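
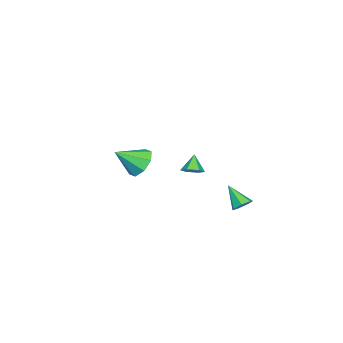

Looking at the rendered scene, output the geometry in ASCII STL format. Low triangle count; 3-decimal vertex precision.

solid 
facet normal 0.334 0.650 -0.682
outer loop
vertex -0.114 3.94 -2.14
vertex -0.608 3.82 -2.496
vertex -0.544 4.251 -2.054
endloop
endfacet
facet normal 0.352 0.237 0.905
outer loop
vertex -0.114 3.94 -2.14
vertex -0.544 4.251 -2.054
vertex -1.112 2.84 -1.464
endloop
endfacet
facet normal 0.335 0.650 -0.682
outer loop
vertex -0.544 4.251 -2.054
vertex -0.608 3.82 -2.496
vertex -1.022 4.238 -2.301
endloop
endfacet
facet normal -0.411 0.488 0.770
outer loop
vertex -0.544 4.251 -2.054
vertex -1.022 4.238 -2.301
vertex -1.112 2.84 -1.464
endloop
endfacet
facet normal 0.335 0.650 -0.682
outer loop
vertex -1.022 4.238 -2.301
vertex -0.608 3.82 -2.496
vertex -1.188 3.911 -2.694
endloop
endfacet
facet normal -0.951 0.201 0.234
outer loop
vertex -1.022 4.238 -2.301
vertex -1.188 3.911 -2.694
vertex -1.112 2.84 -1.464
endloop
endfacet
facet normal 0.335 0.650 -0.682
outer loop
vertex -1.188 3.911 -2.694
vertex -0.608 3.82 -2.496
vertex -0.917 3.515 -2.938
endloop
endfacet
facet normal -0.863 -0.406 -0.300
outer loop
vertex -1.188 3.911 -2.694
vertex -0.917 3.515 -2.938
vertex -1.112 2.84 -1.464
endloop
endfacet
facet normal 0.335 0.650 -0.682
outer loop
vertex -0.917 3.515 -2.938
vertex -0.608 3.82 -2.496
vertex -0.413 3.349 -2.849
endloop
endfacet
facet normal -0.213 -0.877 -0.430
outer loop
vertex -0.917 3.515 -2.938
vertex -0.413 3.349 -2.849
vertex -1.112 2.84 -1.464
endloop
endfacet
facet normal 0.335 0.650 -0.682
outer loop
vertex -0.413 3.349 -2.849
vertex -0.608 3.82 -2.496
vertex -0.056 3.538 -2.494
endloop
endfacet
facet normal 0.511 -0.858 -0.057
outer loop
vertex -0.413 3.349 -2.849
vertex -0.056 3.538 -2.494
vertex -1.112 2.84 -1.464
endloop
endfacet
facet normal 0.334 0.650 -0.683
outer loop
vertex -0.056 3.538 -2.494
vertex -0.608 3.82 -2.496
vertex -0.114 3.94 -2.14
endloop
endfacet
facet normal 0.762 -0.362 0.536
outer loop
vertex -0.056 3.538 -2.494
vertex -0.114 3.94 -2.14
vertex -1.112 2.84 -1.464
endloop
endfacet
facet normal 0.602 0.139 -0.786
outer loop
vertex 2.452 1.894 1.439
vertex 1.959 2.014 1.083
vertex 2.244 2.476 1.383
endloop
endfacet
facet normal 0.375 0.221 0.900
outer loop
vertex 2.452 1.894 1.439
vertex 2.244 2.476 1.383
vertex 1.321 1.866 1.917
endloop
endfacet
facet normal 0.602 0.140 -0.786
outer loop
vertex 2.244 2.476 1.383
vertex 1.959 2.014 1.083
vertex 1.751 2.595 1.027
endloop
endfacet
facet normal -0.209 0.804 0.557
outer loop
vertex 2.244 2.476 1.383
vertex 1.751 2.595 1.027
vertex 1.321 1.866 1.917
endloop
endfacet
facet normal 0.602 0.140 -0.786
outer loop
vertex 1.751 2.595 1.027
vertex 1.959 2.014 1.083
vertex 1.466 2.134 0.727
endloop
endfacet
facet normal -0.854 0.520 0.013
outer loop
vertex 1.751 2.595 1.027
vertex 1.466 2.134 0.727
vertex 1.321 1.866 1.917
endloop
endfacet
facet normal 0.602 0.139 -0.786
outer loop
vertex 1.466 2.134 0.727
vertex 1.959 2.014 1.083
vertex 1.674 1.552 0.783
endloop
endfacet
facet normal -0.919 -0.347 -0.190
outer loop
vertex 1.466 2.134 0.727
vertex 1.674 1.552 0.783
vertex 1.321 1.866 1.917
endloop
endfacet
facet normal 0.602 0.140 -0.786
outer loop
vertex 1.674 1.552 0.783
vertex 1.959 2.014 1.083
vertex 2.167 1.433 1.139
endloop
endfacet
facet normal -0.335 -0.930 0.153
outer loop
vertex 1.674 1.552 0.783
vertex 2.167 1.433 1.139
vertex 1.321 1.866 1.917
endloop
endfacet
facet normal 0.602 0.140 -0.786
outer loop
vertex 2.167 1.433 1.139
vertex 1.959 2.014 1.083
vertex 2.452 1.894 1.439
endloop
endfacet
facet normal 0.311 -0.646 0.697
outer loop
vertex 2.167 1.433 1.139
vertex 2.452 1.894 1.439
vertex 1.321 1.866 1.917
endloop
endfacet
facet normal -0.471 0.658 -0.588
outer loop
vertex -3.485 -2.826 -2.787
vertex -4.36 -3.405 -2.733
vertex -3.956 -2.614 -2.172
endloop
endfacet
facet normal 0.804 0.305 0.511
outer loop
vertex -3.485 -2.826 -2.787
vertex -3.956 -2.614 -2.172
vertex -3.52 -4.575 -1.687
endloop
endfacet
facet normal -0.472 0.658 -0.587
outer loop
vertex -3.956 -2.614 -2.172
vertex -4.36 -3.405 -2.733
vertex -4.663 -2.865 -1.885
endloop
endfacet
facet normal 0.271 0.287 0.919
outer loop
vertex -3.956 -2.614 -2.172
vertex -4.663 -2.865 -1.885
vertex -3.52 -4.575 -1.687
endloop
endfacet
facet normal -0.471 0.658 -0.587
outer loop
vertex -4.663 -2.865 -1.885
vertex -4.36 -3.405 -2.733
vertex -5.193 -3.432 -2.095
endloop
endfacet
facet normal -0.289 -0.083 0.954
outer loop
vertex -4.663 -2.865 -1.885
vertex -5.193 -3.432 -2.095
vertex -3.52 -4.575 -1.687
endloop
endfacet
facet normal -0.472 0.657 -0.588
outer loop
vertex -5.193 -3.432 -2.095
vertex -4.36 -3.405 -2.733
vertex -5.234 -3.983 -2.678
endloop
endfacet
facet normal -0.547 -0.589 0.595
outer loop
vertex -5.193 -3.432 -2.095
vertex -5.234 -3.983 -2.678
vertex -3.52 -4.575 -1.687
endloop
endfacet
facet normal -0.472 0.658 -0.587
outer loop
vertex -5.234 -3.983 -2.678
vertex -4.36 -3.405 -2.733
vertex -4.763 -4.195 -3.294
endloop
endfacet
facet normal -0.353 -0.934 0.052
outer loop
vertex -5.234 -3.983 -2.678
vertex -4.763 -4.195 -3.294
vertex -3.52 -4.575 -1.687
endloop
endfacet
facet normal -0.472 0.658 -0.587
outer loop
vertex -4.763 -4.195 -3.294
vertex -4.36 -3.405 -2.733
vertex -4.056 -3.944 -3.581
endloop
endfacet
facet normal 0.181 -0.917 -0.357
outer loop
vertex -4.763 -4.195 -3.294
vertex -4.056 -3.944 -3.581
vertex -3.52 -4.575 -1.687
endloop
endfacet
facet normal -0.471 0.658 -0.587
outer loop
vertex -4.056 -3.944 -3.581
vertex -4.36 -3.405 -2.733
vertex -3.526 -3.377 -3.371
endloop
endfacet
facet normal 0.740 -0.547 -0.392
outer loop
vertex -4.056 -3.944 -3.581
vertex -3.526 -3.377 -3.371
vertex -3.52 -4.575 -1.687
endloop
endfacet
facet normal -0.471 0.658 -0.587
outer loop
vertex -3.526 -3.377 -3.371
vertex -4.36 -3.405 -2.733
vertex -3.485 -2.826 -2.787
endloop
endfacet
facet normal 0.999 -0.040 -0.032
outer loop
vertex -3.526 -3.377 -3.371
vertex -3.485 -2.826 -2.787
vertex -3.52 -4.575 -1.687
endloop
endfacet

endsolid


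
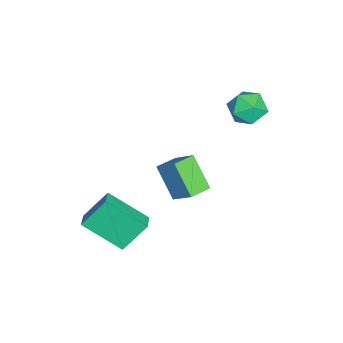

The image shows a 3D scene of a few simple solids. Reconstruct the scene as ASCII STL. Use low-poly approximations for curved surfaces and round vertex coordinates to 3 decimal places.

solid 
facet normal -0.953 -0.110 -0.281
outer loop
vertex 0.746 -2.07 1.029
vertex 0.903 -0.319 -0.191
vertex 1.235 -3.012 -0.26
endloop
endfacet
facet normal -0.073 -0.818 0.570
outer loop
vertex 2.017 -2.921 -0.029
vertex 0.746 -2.07 1.029
vertex 1.235 -3.012 -0.26
endloop
endfacet
facet normal -0.953 -0.110 -0.281
outer loop
vertex 1.235 -3.012 -0.26
vertex 0.903 -0.319 -0.191
vertex 1.392 -1.261 -1.48
endloop
endfacet
facet normal 0.294 -0.564 -0.772
outer loop
vertex 1.392 -1.261 -1.48
vertex 2.017 -2.921 -0.029
vertex 1.235 -3.012 -0.26
endloop
endfacet
facet normal -0.294 0.564 0.772
outer loop
vertex 0.746 -2.07 1.029
vertex 1.685 -0.228 0.04
vertex 0.903 -0.319 -0.191
endloop
endfacet
facet normal -0.073 -0.818 0.570
outer loop
vertex 1.528 -1.979 1.26
vertex 0.746 -2.07 1.029
vertex 2.017 -2.921 -0.029
endloop
endfacet
facet normal -0.294 0.564 0.772
outer loop
vertex 1.528 -1.979 1.26
vertex 1.685 -0.228 0.04
vertex 0.746 -2.07 1.029
endloop
endfacet
facet normal 0.073 0.818 -0.570
outer loop
vertex 0.903 -0.319 -0.191
vertex 1.685 -0.228 0.04
vertex 1.392 -1.261 -1.48
endloop
endfacet
facet normal 0.294 -0.564 -0.772
outer loop
vertex 2.174 -1.17 -1.249
vertex 2.017 -2.921 -0.029
vertex 1.392 -1.261 -1.48
endloop
endfacet
facet normal 0.073 0.818 -0.570
outer loop
vertex 1.392 -1.261 -1.48
vertex 1.685 -0.228 0.04
vertex 2.174 -1.17 -1.249
endloop
endfacet
facet normal 0.953 0.110 0.281
outer loop
vertex 2.174 -1.17 -1.249
vertex 1.528 -1.979 1.26
vertex 2.017 -2.921 -0.029
endloop
endfacet
facet normal 0.953 0.110 0.281
outer loop
vertex 1.685 -0.228 0.04
vertex 1.528 -1.979 1.26
vertex 2.174 -1.17 -1.249
endloop
endfacet
facet normal -0.778 0.623 -0.083
outer loop
vertex -2.121 0.95 1.318
vertex -1.284 1.824 0.026
vertex -2.725 0.064 0.328
endloop
endfacet
facet normal -0.473 -0.493 0.730
outer loop
vertex -1.916 -0.584 0.414
vertex -2.121 0.95 1.318
vertex -2.725 0.064 0.328
endloop
endfacet
facet normal -0.778 0.623 -0.083
outer loop
vertex -2.725 0.064 0.328
vertex -1.284 1.824 0.026
vertex -1.888 0.937 -0.964
endloop
endfacet
facet normal -0.414 -0.607 -0.678
outer loop
vertex -1.888 0.937 -0.964
vertex -1.916 -0.584 0.414
vertex -2.725 0.064 0.328
endloop
endfacet
facet normal 0.414 0.607 0.679
outer loop
vertex -2.121 0.95 1.318
vertex -0.475 1.176 0.112
vertex -1.284 1.824 0.026
endloop
endfacet
facet normal -0.472 -0.494 0.730
outer loop
vertex -1.312 0.303 1.404
vertex -2.121 0.95 1.318
vertex -1.916 -0.584 0.414
endloop
endfacet
facet normal 0.414 0.607 0.678
outer loop
vertex -1.312 0.303 1.404
vertex -0.475 1.176 0.112
vertex -2.121 0.95 1.318
endloop
endfacet
facet normal 0.473 0.493 -0.730
outer loop
vertex -1.284 1.824 0.026
vertex -0.475 1.176 0.112
vertex -1.888 0.937 -0.964
endloop
endfacet
facet normal -0.413 -0.607 -0.679
outer loop
vertex -1.079 0.29 -0.878
vertex -1.916 -0.584 0.414
vertex -1.888 0.937 -0.964
endloop
endfacet
facet normal 0.472 0.494 -0.730
outer loop
vertex -1.888 0.937 -0.964
vertex -0.475 1.176 0.112
vertex -1.079 0.29 -0.878
endloop
endfacet
facet normal 0.778 -0.623 0.083
outer loop
vertex -1.079 0.29 -0.878
vertex -1.312 0.303 1.404
vertex -1.916 -0.584 0.414
endloop
endfacet
facet normal 0.778 -0.623 0.083
outer loop
vertex -0.475 1.176 0.112
vertex -1.312 0.303 1.404
vertex -1.079 0.29 -0.878
endloop
endfacet
facet normal -0.884 0.279 0.375
outer loop
vertex -3.95 3.495 3.748
vertex -3.989 2.696 4.252
vertex -3.588 3.469 4.622
endloop
endfacet
facet normal -0.480 0.848 0.224
outer loop
vertex -3.95 3.495 3.748
vertex -3.588 3.469 4.622
vertex -3.122 3.916 3.93
endloop
endfacet
facet normal -0.316 0.824 -0.471
outer loop
vertex -3.95 3.495 3.748
vertex -3.122 3.916 3.93
vertex -3.234 3.418 3.133
endloop
endfacet
facet normal -0.617 0.241 -0.749
outer loop
vertex -3.95 3.495 3.748
vertex -3.234 3.418 3.133
vertex -3.77 2.664 3.332
endloop
endfacet
facet normal -0.969 -0.096 -0.227
outer loop
vertex -3.95 3.495 3.748
vertex -3.77 2.664 3.332
vertex -3.989 2.696 4.252
endloop
endfacet
facet normal 0.126 0.793 0.597
outer loop
vertex -3.122 3.916 3.93
vertex -3.588 3.469 4.622
vertex -2.65 3.376 4.548
endloop
endfacet
facet normal -0.529 -0.127 0.839
outer loop
vertex -3.588 3.469 4.622
vertex -3.989 2.696 4.252
vertex -3.186 2.622 4.747
endloop
endfacet
facet normal -0.666 -0.734 -0.133
outer loop
vertex -3.989 2.696 4.252
vertex -3.77 2.664 3.332
vertex -3.298 2.124 3.95
endloop
endfacet
facet normal -0.096 -0.190 -0.977
outer loop
vertex -3.77 2.664 3.332
vertex -3.234 3.418 3.133
vertex -2.832 2.571 3.258
endloop
endfacet
facet normal 0.394 0.754 -0.526
outer loop
vertex -3.234 3.418 3.133
vertex -3.122 3.916 3.93
vertex -2.431 3.344 3.628
endloop
endfacet
facet normal 0.617 -0.241 0.749
outer loop
vertex -2.47 2.545 4.132
vertex -2.65 3.376 4.548
vertex -3.186 2.622 4.747
endloop
endfacet
facet normal 0.316 -0.824 0.471
outer loop
vertex -2.47 2.545 4.132
vertex -3.186 2.622 4.747
vertex -3.298 2.124 3.95
endloop
endfacet
facet normal 0.480 -0.848 -0.224
outer loop
vertex -2.47 2.545 4.132
vertex -3.298 2.124 3.95
vertex -2.832 2.571 3.258
endloop
endfacet
facet normal 0.884 -0.279 -0.375
outer loop
vertex -2.47 2.545 4.132
vertex -2.832 2.571 3.258
vertex -2.431 3.344 3.628
endloop
endfacet
facet normal 0.969 0.096 0.227
outer loop
vertex -2.47 2.545 4.132
vertex -2.431 3.344 3.628
vertex -2.65 3.376 4.548
endloop
endfacet
facet normal 0.096 0.190 0.977
outer loop
vertex -3.186 2.622 4.747
vertex -2.65 3.376 4.548
vertex -3.588 3.469 4.622
endloop
endfacet
facet normal -0.394 -0.754 0.526
outer loop
vertex -3.298 2.124 3.95
vertex -3.186 2.622 4.747
vertex -3.989 2.696 4.252
endloop
endfacet
facet normal -0.126 -0.793 -0.597
outer loop
vertex -2.832 2.571 3.258
vertex -3.298 2.124 3.95
vertex -3.77 2.664 3.332
endloop
endfacet
facet normal 0.529 0.127 -0.839
outer loop
vertex -2.431 3.344 3.628
vertex -2.832 2.571 3.258
vertex -3.234 3.418 3.133
endloop
endfacet
facet normal 0.666 0.734 0.133
outer loop
vertex -2.65 3.376 4.548
vertex -2.431 3.344 3.628
vertex -3.122 3.916 3.93
endloop
endfacet

endsolid


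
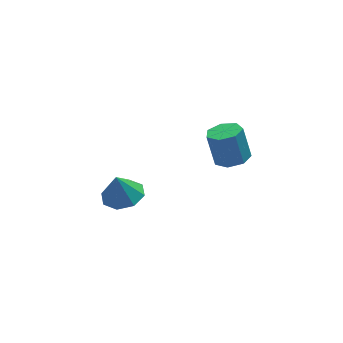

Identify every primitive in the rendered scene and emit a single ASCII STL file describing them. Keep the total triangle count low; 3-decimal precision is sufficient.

solid 
facet normal 0.144 -0.315 -0.938
outer loop
vertex 4.247 2.787 -0.897
vertex 3.45 3.037 -1.103
vertex 4.181 3.489 -1.143
endloop
endfacet
facet normal 0.986 0.130 0.108
outer loop
vertex 4.247 2.787 -0.897
vertex 4.181 3.489 -1.143
vertex 4.006 3.313 0.67
endloop
endfacet
facet normal 0.986 0.131 0.108
outer loop
vertex 4.006 3.313 0.67
vertex 4.181 3.489 -1.143
vertex 3.94 4.014 0.424
endloop
endfacet
facet normal -0.145 0.315 0.938
outer loop
vertex 4.006 3.313 0.67
vertex 3.94 4.014 0.424
vertex 3.21 3.563 0.463
endloop
endfacet
facet normal 0.144 -0.315 -0.938
outer loop
vertex 4.181 3.489 -1.143
vertex 3.45 3.037 -1.103
vertex 3.565 3.851 -1.359
endloop
endfacet
facet normal 0.546 0.816 -0.189
outer loop
vertex 4.181 3.489 -1.143
vertex 3.565 3.851 -1.359
vertex 3.94 4.014 0.424
endloop
endfacet
facet normal 0.546 0.816 -0.189
outer loop
vertex 3.94 4.014 0.424
vertex 3.565 3.851 -1.359
vertex 3.324 4.376 0.208
endloop
endfacet
facet normal -0.144 0.314 0.938
outer loop
vertex 3.94 4.014 0.424
vertex 3.324 4.376 0.208
vertex 3.21 3.563 0.463
endloop
endfacet
facet normal 0.143 -0.315 -0.938
outer loop
vertex 3.565 3.851 -1.359
vertex 3.45 3.037 -1.103
vertex 2.862 3.6 -1.382
endloop
endfacet
facet normal -0.306 0.888 -0.344
outer loop
vertex 3.565 3.851 -1.359
vertex 2.862 3.6 -1.382
vertex 3.324 4.376 0.208
endloop
endfacet
facet normal -0.306 0.888 -0.344
outer loop
vertex 3.324 4.376 0.208
vertex 2.862 3.6 -1.382
vertex 2.622 4.125 0.185
endloop
endfacet
facet normal -0.143 0.314 0.938
outer loop
vertex 3.324 4.376 0.208
vertex 2.622 4.125 0.185
vertex 3.21 3.563 0.463
endloop
endfacet
facet normal 0.145 -0.314 -0.938
outer loop
vertex 2.862 3.6 -1.382
vertex 3.45 3.037 -1.103
vertex 2.603 2.925 -1.196
endloop
endfacet
facet normal -0.927 0.290 -0.239
outer loop
vertex 2.862 3.6 -1.382
vertex 2.603 2.925 -1.196
vertex 2.622 4.125 0.185
endloop
endfacet
facet normal -0.926 0.291 -0.240
outer loop
vertex 2.622 4.125 0.185
vertex 2.603 2.925 -1.196
vertex 2.362 3.451 0.371
endloop
endfacet
facet normal -0.143 0.314 0.938
outer loop
vertex 2.622 4.125 0.185
vertex 2.362 3.451 0.371
vertex 3.21 3.563 0.463
endloop
endfacet
facet normal 0.145 -0.314 -0.938
outer loop
vertex 2.603 2.925 -1.196
vertex 3.45 3.037 -1.103
vertex 2.981 2.335 -0.94
endloop
endfacet
facet normal -0.850 -0.525 0.045
outer loop
vertex 2.603 2.925 -1.196
vertex 2.981 2.335 -0.94
vertex 2.362 3.451 0.371
endloop
endfacet
facet normal -0.849 -0.526 0.046
outer loop
vertex 2.362 3.451 0.371
vertex 2.981 2.335 -0.94
vertex 2.741 2.861 0.627
endloop
endfacet
facet normal -0.143 0.315 0.938
outer loop
vertex 2.362 3.451 0.371
vertex 2.741 2.861 0.627
vertex 3.21 3.563 0.463
endloop
endfacet
facet normal 0.144 -0.314 -0.938
outer loop
vertex 2.981 2.335 -0.94
vertex 3.45 3.037 -1.103
vertex 3.713 2.274 -0.807
endloop
endfacet
facet normal -0.133 -0.946 0.297
outer loop
vertex 2.981 2.335 -0.94
vertex 3.713 2.274 -0.807
vertex 2.741 2.861 0.627
endloop
endfacet
facet normal -0.134 -0.946 0.296
outer loop
vertex 2.741 2.861 0.627
vertex 3.713 2.274 -0.807
vertex 3.472 2.799 0.76
endloop
endfacet
facet normal -0.144 0.315 0.938
outer loop
vertex 2.741 2.861 0.627
vertex 3.472 2.799 0.76
vertex 3.21 3.563 0.463
endloop
endfacet
facet normal 0.144 -0.314 -0.938
outer loop
vertex 3.713 2.274 -0.807
vertex 3.45 3.037 -1.103
vertex 4.247 2.787 -0.897
endloop
endfacet
facet normal 0.683 -0.654 0.324
outer loop
vertex 3.713 2.274 -0.807
vertex 4.247 2.787 -0.897
vertex 3.472 2.799 0.76
endloop
endfacet
facet normal 0.684 -0.654 0.325
outer loop
vertex 3.472 2.799 0.76
vertex 4.247 2.787 -0.897
vertex 4.006 3.313 0.67
endloop
endfacet
facet normal -0.145 0.315 0.938
outer loop
vertex 3.472 2.799 0.76
vertex 4.006 3.313 0.67
vertex 3.21 3.563 0.463
endloop
endfacet
facet normal 0.206 -0.040 -0.978
outer loop
vertex -1.299 0.656 0.023
vertex -2.115 1.163 -0.17
vertex -1.182 1.397 0.017
endloop
endfacet
facet normal 0.677 -0.101 0.729
outer loop
vertex -1.299 0.656 0.023
vertex -1.182 1.397 0.017
vertex -2.385 1.217 1.11
endloop
endfacet
facet normal 0.206 -0.041 -0.978
outer loop
vertex -1.182 1.397 0.017
vertex -2.115 1.163 -0.17
vertex -1.611 2.001 -0.099
endloop
endfacet
facet normal 0.536 0.510 0.673
outer loop
vertex -1.182 1.397 0.017
vertex -1.611 2.001 -0.099
vertex -2.385 1.217 1.11
endloop
endfacet
facet normal 0.207 -0.041 -0.978
outer loop
vertex -1.611 2.001 -0.099
vertex -2.115 1.163 -0.17
vertex -2.336 2.114 -0.257
endloop
endfacet
facet normal 0.011 0.836 0.549
outer loop
vertex -1.611 2.001 -0.099
vertex -2.336 2.114 -0.257
vertex -2.385 1.217 1.11
endloop
endfacet
facet normal 0.207 -0.041 -0.978
outer loop
vertex -2.336 2.114 -0.257
vertex -2.115 1.163 -0.17
vertex -2.931 1.67 -0.364
endloop
endfacet
facet normal -0.589 0.685 0.429
outer loop
vertex -2.336 2.114 -0.257
vertex -2.931 1.67 -0.364
vertex -2.385 1.217 1.11
endloop
endfacet
facet normal 0.207 -0.041 -0.977
outer loop
vertex -2.931 1.67 -0.364
vertex -2.115 1.163 -0.17
vertex -3.048 0.929 -0.358
endloop
endfacet
facet normal -0.912 0.147 0.383
outer loop
vertex -2.931 1.67 -0.364
vertex -3.048 0.929 -0.358
vertex -2.385 1.217 1.11
endloop
endfacet
facet normal 0.207 -0.042 -0.977
outer loop
vertex -3.048 0.929 -0.358
vertex -2.115 1.163 -0.17
vertex -2.618 0.325 -0.241
endloop
endfacet
facet normal -0.770 -0.463 0.439
outer loop
vertex -3.048 0.929 -0.358
vertex -2.618 0.325 -0.241
vertex -2.385 1.217 1.11
endloop
endfacet
facet normal 0.206 -0.041 -0.978
outer loop
vertex -2.618 0.325 -0.241
vertex -2.115 1.163 -0.17
vertex -1.894 0.212 -0.084
endloop
endfacet
facet normal -0.245 -0.789 0.563
outer loop
vertex -2.618 0.325 -0.241
vertex -1.894 0.212 -0.084
vertex -2.385 1.217 1.11
endloop
endfacet
facet normal 0.206 -0.041 -0.978
outer loop
vertex -1.894 0.212 -0.084
vertex -2.115 1.163 -0.17
vertex -1.299 0.656 0.023
endloop
endfacet
facet normal 0.354 -0.639 0.683
outer loop
vertex -1.894 0.212 -0.084
vertex -1.299 0.656 0.023
vertex -2.385 1.217 1.11
endloop
endfacet

endsolid


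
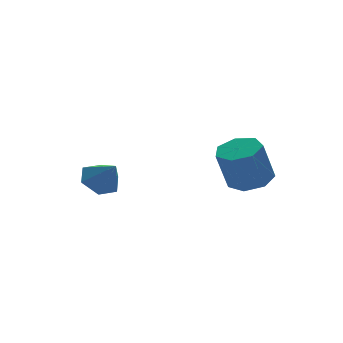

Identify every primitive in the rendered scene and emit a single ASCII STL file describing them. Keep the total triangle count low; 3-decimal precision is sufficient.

solid 
facet normal 0.309 0.039 -0.950
outer loop
vertex 5.052 -0.473 0.844
vertex 4.245 0.047 0.603
vertex 5.128 0.381 0.904
endloop
endfacet
facet normal 0.947 -0.106 0.303
outer loop
vertex 5.052 -0.473 0.844
vertex 5.128 0.381 0.904
vertex 4.462 -0.548 2.659
endloop
endfacet
facet normal 0.947 -0.104 0.304
outer loop
vertex 4.462 -0.548 2.659
vertex 5.128 0.381 0.904
vertex 4.537 0.306 2.718
endloop
endfacet
facet normal -0.310 -0.038 0.950
outer loop
vertex 4.462 -0.548 2.659
vertex 4.537 0.306 2.718
vertex 3.655 -0.027 2.417
endloop
endfacet
facet normal 0.309 0.039 -0.950
outer loop
vertex 5.128 0.381 0.904
vertex 4.245 0.047 0.603
vertex 4.539 0.983 0.737
endloop
endfacet
facet normal 0.658 0.712 0.244
outer loop
vertex 5.128 0.381 0.904
vertex 4.539 0.983 0.737
vertex 4.537 0.306 2.718
endloop
endfacet
facet normal 0.659 0.712 0.244
outer loop
vertex 4.537 0.306 2.718
vertex 4.539 0.983 0.737
vertex 3.948 0.908 2.552
endloop
endfacet
facet normal -0.309 -0.040 0.950
outer loop
vertex 4.537 0.306 2.718
vertex 3.948 0.908 2.552
vertex 3.655 -0.027 2.417
endloop
endfacet
facet normal 0.309 0.039 -0.950
outer loop
vertex 4.539 0.983 0.737
vertex 4.245 0.047 0.603
vertex 3.729 0.881 0.469
endloop
endfacet
facet normal -0.125 0.992 0.000
outer loop
vertex 4.539 0.983 0.737
vertex 3.729 0.881 0.469
vertex 3.948 0.908 2.552
endloop
endfacet
facet normal -0.124 0.992 0.000
outer loop
vertex 3.948 0.908 2.552
vertex 3.729 0.881 0.469
vertex 3.138 0.807 2.284
endloop
endfacet
facet normal -0.309 -0.040 0.950
outer loop
vertex 3.948 0.908 2.552
vertex 3.138 0.807 2.284
vertex 3.655 -0.027 2.417
endloop
endfacet
facet normal 0.310 0.039 -0.950
outer loop
vertex 3.729 0.881 0.469
vertex 4.245 0.047 0.603
vertex 3.308 0.152 0.302
endloop
endfacet
facet normal -0.815 0.526 -0.244
outer loop
vertex 3.729 0.881 0.469
vertex 3.308 0.152 0.302
vertex 3.138 0.807 2.284
endloop
endfacet
facet normal -0.815 0.526 -0.244
outer loop
vertex 3.138 0.807 2.284
vertex 3.308 0.152 0.302
vertex 2.717 0.077 2.117
endloop
endfacet
facet normal -0.308 -0.040 0.950
outer loop
vertex 3.138 0.807 2.284
vertex 2.717 0.077 2.117
vertex 3.655 -0.027 2.417
endloop
endfacet
facet normal 0.310 0.040 -0.950
outer loop
vertex 3.308 0.152 0.302
vertex 4.245 0.047 0.603
vertex 3.593 -0.657 0.361
endloop
endfacet
facet normal -0.891 -0.336 -0.304
outer loop
vertex 3.308 0.152 0.302
vertex 3.593 -0.657 0.361
vertex 2.717 0.077 2.117
endloop
endfacet
facet normal -0.891 -0.336 -0.304
outer loop
vertex 2.717 0.077 2.117
vertex 3.593 -0.657 0.361
vertex 3.002 -0.732 2.176
endloop
endfacet
facet normal -0.308 -0.039 0.950
outer loop
vertex 2.717 0.077 2.117
vertex 3.002 -0.732 2.176
vertex 3.655 -0.027 2.417
endloop
endfacet
facet normal 0.309 0.040 -0.950
outer loop
vertex 3.593 -0.657 0.361
vertex 4.245 0.047 0.603
vertex 4.369 -0.935 0.602
endloop
endfacet
facet normal -0.297 -0.945 -0.136
outer loop
vertex 3.593 -0.657 0.361
vertex 4.369 -0.935 0.602
vertex 3.002 -0.732 2.176
endloop
endfacet
facet normal -0.297 -0.945 -0.136
outer loop
vertex 3.002 -0.732 2.176
vertex 4.369 -0.935 0.602
vertex 3.778 -1.01 2.417
endloop
endfacet
facet normal -0.309 -0.039 0.950
outer loop
vertex 3.002 -0.732 2.176
vertex 3.778 -1.01 2.417
vertex 3.655 -0.027 2.417
endloop
endfacet
facet normal 0.310 0.040 -0.950
outer loop
vertex 4.369 -0.935 0.602
vertex 4.245 0.047 0.603
vertex 5.052 -0.473 0.844
endloop
endfacet
facet normal 0.522 -0.842 0.135
outer loop
vertex 4.369 -0.935 0.602
vertex 5.052 -0.473 0.844
vertex 3.778 -1.01 2.417
endloop
endfacet
facet normal 0.521 -0.843 0.135
outer loop
vertex 3.778 -1.01 2.417
vertex 5.052 -0.473 0.844
vertex 4.462 -0.548 2.659
endloop
endfacet
facet normal -0.310 -0.039 0.950
outer loop
vertex 3.778 -1.01 2.417
vertex 4.462 -0.548 2.659
vertex 3.655 -0.027 2.417
endloop
endfacet
facet normal -0.257 0.605 -0.754
outer loop
vertex 0.251 4.124 -0.255
vertex -0.641 3.886 -0.142
vertex -0.292 4.613 0.322
endloop
endfacet
facet normal 0.797 0.220 0.563
outer loop
vertex 0.251 4.124 -0.255
vertex -0.292 4.613 0.322
vertex -0.279 3.034 0.922
endloop
endfacet
facet normal -0.257 0.605 -0.754
outer loop
vertex -0.292 4.613 0.322
vertex -0.641 3.886 -0.142
vertex -1.183 4.375 0.435
endloop
endfacet
facet normal 0.024 0.355 0.934
outer loop
vertex -0.292 4.613 0.322
vertex -1.183 4.375 0.435
vertex -0.279 3.034 0.922
endloop
endfacet
facet normal -0.258 0.604 -0.754
outer loop
vertex -1.183 4.375 0.435
vertex -0.641 3.886 -0.142
vertex -1.533 3.648 -0.028
endloop
endfacet
facet normal -0.645 -0.164 0.746
outer loop
vertex -1.183 4.375 0.435
vertex -1.533 3.648 -0.028
vertex -0.279 3.034 0.922
endloop
endfacet
facet normal -0.258 0.604 -0.754
outer loop
vertex -1.533 3.648 -0.028
vertex -0.641 3.886 -0.142
vertex -0.991 3.159 -0.605
endloop
endfacet
facet normal -0.542 -0.820 0.186
outer loop
vertex -1.533 3.648 -0.028
vertex -0.991 3.159 -0.605
vertex -0.279 3.034 0.922
endloop
endfacet
facet normal -0.257 0.604 -0.754
outer loop
vertex -0.991 3.159 -0.605
vertex -0.641 3.886 -0.142
vertex -0.099 3.398 -0.718
endloop
endfacet
facet normal 0.232 -0.955 -0.186
outer loop
vertex -0.991 3.159 -0.605
vertex -0.099 3.398 -0.718
vertex -0.279 3.034 0.922
endloop
endfacet
facet normal -0.257 0.605 -0.754
outer loop
vertex -0.099 3.398 -0.718
vertex -0.641 3.886 -0.142
vertex 0.251 4.124 -0.255
endloop
endfacet
facet normal 0.900 -0.435 0.002
outer loop
vertex -0.099 3.398 -0.718
vertex 0.251 4.124 -0.255
vertex -0.279 3.034 0.922
endloop
endfacet

endsolid


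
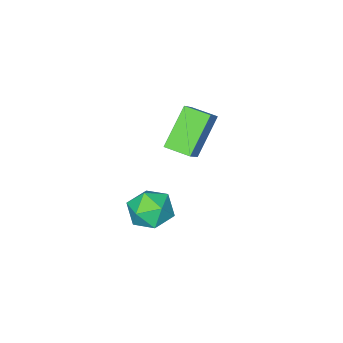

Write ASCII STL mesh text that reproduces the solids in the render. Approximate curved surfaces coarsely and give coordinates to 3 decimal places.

solid 
facet normal -0.251 0.287 0.925
outer loop
vertex -1.505 0.558 -1.318
vertex -2.354 -0.08 -1.351
vertex -1.427 -0.448 -0.985
endloop
endfacet
facet normal 0.456 0.311 0.834
outer loop
vertex -1.505 0.558 -1.318
vertex -1.427 -0.448 -0.985
vertex -0.65 -0.021 -1.569
endloop
endfacet
facet normal 0.594 0.751 0.289
outer loop
vertex -1.505 0.558 -1.318
vertex -0.65 -0.021 -1.569
vertex -1.096 0.612 -2.297
endloop
endfacet
facet normal -0.030 0.999 0.043
outer loop
vertex -1.505 0.558 -1.318
vertex -1.096 0.612 -2.297
vertex -2.149 0.575 -2.162
endloop
endfacet
facet normal -0.552 0.712 0.435
outer loop
vertex -1.505 0.558 -1.318
vertex -2.149 0.575 -2.162
vertex -2.354 -0.08 -1.351
endloop
endfacet
facet normal 0.677 -0.343 0.651
outer loop
vertex -0.65 -0.021 -1.569
vertex -1.427 -0.448 -0.985
vertex -0.971 -1.015 -1.758
endloop
endfacet
facet normal -0.467 -0.382 0.798
outer loop
vertex -1.427 -0.448 -0.985
vertex -2.354 -0.08 -1.351
vertex -2.024 -1.052 -1.623
endloop
endfacet
facet normal -0.952 0.306 0.007
outer loop
vertex -2.354 -0.08 -1.351
vertex -2.149 0.575 -2.162
vertex -2.47 -0.419 -2.351
endloop
endfacet
facet normal -0.108 0.770 -0.629
outer loop
vertex -2.149 0.575 -2.162
vertex -1.096 0.612 -2.297
vertex -1.693 0.008 -2.935
endloop
endfacet
facet normal 0.900 0.370 -0.230
outer loop
vertex -1.096 0.612 -2.297
vertex -0.65 -0.021 -1.569
vertex -0.766 -0.36 -2.569
endloop
endfacet
facet normal 0.030 -0.999 -0.043
outer loop
vertex -1.615 -0.998 -2.602
vertex -0.971 -1.015 -1.758
vertex -2.024 -1.052 -1.623
endloop
endfacet
facet normal -0.594 -0.751 -0.289
outer loop
vertex -1.615 -0.998 -2.602
vertex -2.024 -1.052 -1.623
vertex -2.47 -0.419 -2.351
endloop
endfacet
facet normal -0.456 -0.311 -0.834
outer loop
vertex -1.615 -0.998 -2.602
vertex -2.47 -0.419 -2.351
vertex -1.693 0.008 -2.935
endloop
endfacet
facet normal 0.251 -0.287 -0.925
outer loop
vertex -1.615 -0.998 -2.602
vertex -1.693 0.008 -2.935
vertex -0.766 -0.36 -2.569
endloop
endfacet
facet normal 0.552 -0.712 -0.435
outer loop
vertex -1.615 -0.998 -2.602
vertex -0.766 -0.36 -2.569
vertex -0.971 -1.015 -1.758
endloop
endfacet
facet normal 0.108 -0.770 0.629
outer loop
vertex -2.024 -1.052 -1.623
vertex -0.971 -1.015 -1.758
vertex -1.427 -0.448 -0.985
endloop
endfacet
facet normal -0.900 -0.370 0.230
outer loop
vertex -2.47 -0.419 -2.351
vertex -2.024 -1.052 -1.623
vertex -2.354 -0.08 -1.351
endloop
endfacet
facet normal -0.677 0.343 -0.651
outer loop
vertex -1.693 0.008 -2.935
vertex -2.47 -0.419 -2.351
vertex -2.149 0.575 -2.162
endloop
endfacet
facet normal 0.467 0.382 -0.798
outer loop
vertex -0.766 -0.36 -2.569
vertex -1.693 0.008 -2.935
vertex -1.096 0.612 -2.297
endloop
endfacet
facet normal 0.952 -0.306 -0.007
outer loop
vertex -0.971 -1.015 -1.758
vertex -0.766 -0.36 -2.569
vertex -0.65 -0.021 -1.569
endloop
endfacet
facet normal -0.629 -0.407 -0.662
outer loop
vertex -4.085 -0.681 2.782
vertex -4.564 0.339 2.61
vertex -2.724 -0.301 1.256
endloop
endfacet
facet normal 0.420 -0.895 0.152
outer loop
vertex -1.856 0.261 2.17
vertex -4.085 -0.681 2.782
vertex -2.724 -0.301 1.256
endloop
endfacet
facet normal -0.629 -0.407 -0.663
outer loop
vertex -2.724 -0.301 1.256
vertex -4.564 0.339 2.61
vertex -3.203 0.72 1.084
endloop
endfacet
facet normal 0.654 0.183 -0.734
outer loop
vertex -3.203 0.72 1.084
vertex -1.856 0.261 2.17
vertex -2.724 -0.301 1.256
endloop
endfacet
facet normal -0.654 -0.183 0.734
outer loop
vertex -4.085 -0.681 2.782
vertex -3.696 0.901 3.524
vertex -4.564 0.339 2.61
endloop
endfacet
facet normal 0.420 -0.895 0.151
outer loop
vertex -3.217 -0.12 3.696
vertex -4.085 -0.681 2.782
vertex -1.856 0.261 2.17
endloop
endfacet
facet normal -0.654 -0.183 0.734
outer loop
vertex -3.217 -0.12 3.696
vertex -3.696 0.901 3.524
vertex -4.085 -0.681 2.782
endloop
endfacet
facet normal -0.420 0.895 -0.151
outer loop
vertex -4.564 0.339 2.61
vertex -3.696 0.901 3.524
vertex -3.203 0.72 1.084
endloop
endfacet
facet normal 0.654 0.183 -0.734
outer loop
vertex -2.335 1.281 1.998
vertex -1.856 0.261 2.17
vertex -3.203 0.72 1.084
endloop
endfacet
facet normal -0.419 0.895 -0.151
outer loop
vertex -3.203 0.72 1.084
vertex -3.696 0.901 3.524
vertex -2.335 1.281 1.998
endloop
endfacet
facet normal 0.629 0.407 0.662
outer loop
vertex -2.335 1.281 1.998
vertex -3.217 -0.12 3.696
vertex -1.856 0.261 2.17
endloop
endfacet
facet normal 0.629 0.407 0.662
outer loop
vertex -3.696 0.901 3.524
vertex -3.217 -0.12 3.696
vertex -2.335 1.281 1.998
endloop
endfacet

endsolid


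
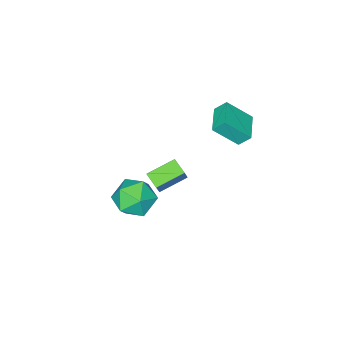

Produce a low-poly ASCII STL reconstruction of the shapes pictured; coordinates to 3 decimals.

solid 
facet normal -0.448 -0.298 -0.843
outer loop
vertex -1.439 -2.25 -1.503
vertex -2.899 -1.722 -0.914
vertex -1.281 -1.377 -1.895
endloop
endfacet
facet normal 0.879 -0.318 -0.355
outer loop
vertex -0.681 -0.978 -0.766
vertex -1.439 -2.25 -1.503
vertex -1.281 -1.377 -1.895
endloop
endfacet
facet normal -0.447 -0.299 -0.843
outer loop
vertex -1.281 -1.377 -1.895
vertex -2.899 -1.722 -0.914
vertex -2.741 -0.849 -1.307
endloop
endfacet
facet normal 0.163 0.900 -0.404
outer loop
vertex -2.741 -0.849 -1.307
vertex -0.681 -0.978 -0.766
vertex -1.281 -1.377 -1.895
endloop
endfacet
facet normal -0.162 -0.900 0.404
outer loop
vertex -1.439 -2.25 -1.503
vertex -2.299 -1.323 0.215
vertex -2.899 -1.722 -0.914
endloop
endfacet
facet normal 0.879 -0.319 -0.354
outer loop
vertex -0.839 -1.851 -0.373
vertex -1.439 -2.25 -1.503
vertex -0.681 -0.978 -0.766
endloop
endfacet
facet normal -0.163 -0.900 0.404
outer loop
vertex -0.839 -1.851 -0.373
vertex -2.299 -1.323 0.215
vertex -1.439 -2.25 -1.503
endloop
endfacet
facet normal -0.879 0.319 0.355
outer loop
vertex -2.899 -1.722 -0.914
vertex -2.299 -1.323 0.215
vertex -2.741 -0.849 -1.307
endloop
endfacet
facet normal 0.163 0.900 -0.404
outer loop
vertex -2.141 -0.45 -0.177
vertex -0.681 -0.978 -0.766
vertex -2.741 -0.849 -1.307
endloop
endfacet
facet normal -0.879 0.318 0.354
outer loop
vertex -2.741 -0.849 -1.307
vertex -2.299 -1.323 0.215
vertex -2.141 -0.45 -0.177
endloop
endfacet
facet normal 0.448 0.298 0.843
outer loop
vertex -2.141 -0.45 -0.177
vertex -0.839 -1.851 -0.373
vertex -0.681 -0.978 -0.766
endloop
endfacet
facet normal 0.447 0.298 0.843
outer loop
vertex -2.299 -1.323 0.215
vertex -0.839 -1.851 -0.373
vertex -2.141 -0.45 -0.177
endloop
endfacet
facet normal -0.835 0.295 0.464
outer loop
vertex 0.734 -0.021 1.302
vertex 1.392 0.321 2.27
vertex 1.173 1.115 1.37
endloop
endfacet
facet normal -0.900 0.362 -0.244
outer loop
vertex 0.734 -0.021 1.302
vertex 1.173 1.115 1.37
vertex 1.215 0.508 0.314
endloop
endfacet
facet normal -0.796 -0.280 -0.537
outer loop
vertex 0.734 -0.021 1.302
vertex 1.215 0.508 0.314
vertex 1.46 -0.661 0.56
endloop
endfacet
facet normal -0.667 -0.745 -0.011
outer loop
vertex 0.734 -0.021 1.302
vertex 1.46 -0.661 0.56
vertex 1.57 -0.777 1.769
endloop
endfacet
facet normal -0.692 -0.390 0.608
outer loop
vertex 0.734 -0.021 1.302
vertex 1.57 -0.777 1.769
vertex 1.392 0.321 2.27
endloop
endfacet
facet normal -0.381 0.795 -0.472
outer loop
vertex 1.215 0.508 0.314
vertex 1.173 1.115 1.37
vertex 2.17 1.177 0.671
endloop
endfacet
facet normal -0.276 0.686 0.673
outer loop
vertex 1.173 1.115 1.37
vertex 1.392 0.321 2.27
vertex 2.28 1.061 1.88
endloop
endfacet
facet normal -0.044 -0.421 0.906
outer loop
vertex 1.392 0.321 2.27
vertex 1.57 -0.777 1.769
vertex 2.525 -0.108 2.126
endloop
endfacet
facet normal -0.005 -0.995 -0.095
outer loop
vertex 1.57 -0.777 1.769
vertex 1.46 -0.661 0.56
vertex 2.567 -0.715 1.07
endloop
endfacet
facet normal -0.213 -0.244 -0.946
outer loop
vertex 1.46 -0.661 0.56
vertex 1.215 0.508 0.314
vertex 2.348 0.079 0.17
endloop
endfacet
facet normal 0.667 0.745 0.011
outer loop
vertex 3.006 0.421 1.138
vertex 2.17 1.177 0.671
vertex 2.28 1.061 1.88
endloop
endfacet
facet normal 0.796 0.280 0.537
outer loop
vertex 3.006 0.421 1.138
vertex 2.28 1.061 1.88
vertex 2.525 -0.108 2.126
endloop
endfacet
facet normal 0.900 -0.362 0.244
outer loop
vertex 3.006 0.421 1.138
vertex 2.525 -0.108 2.126
vertex 2.567 -0.715 1.07
endloop
endfacet
facet normal 0.835 -0.295 -0.464
outer loop
vertex 3.006 0.421 1.138
vertex 2.567 -0.715 1.07
vertex 2.348 0.079 0.17
endloop
endfacet
facet normal 0.692 0.390 -0.608
outer loop
vertex 3.006 0.421 1.138
vertex 2.348 0.079 0.17
vertex 2.17 1.177 0.671
endloop
endfacet
facet normal 0.005 0.995 0.095
outer loop
vertex 2.28 1.061 1.88
vertex 2.17 1.177 0.671
vertex 1.173 1.115 1.37
endloop
endfacet
facet normal 0.213 0.244 0.946
outer loop
vertex 2.525 -0.108 2.126
vertex 2.28 1.061 1.88
vertex 1.392 0.321 2.27
endloop
endfacet
facet normal 0.381 -0.795 0.472
outer loop
vertex 2.567 -0.715 1.07
vertex 2.525 -0.108 2.126
vertex 1.57 -0.777 1.769
endloop
endfacet
facet normal 0.276 -0.686 -0.673
outer loop
vertex 2.348 0.079 0.17
vertex 2.567 -0.715 1.07
vertex 1.46 -0.661 0.56
endloop
endfacet
facet normal 0.044 0.421 -0.906
outer loop
vertex 2.17 1.177 0.671
vertex 2.348 0.079 0.17
vertex 1.215 0.508 0.314
endloop
endfacet
facet normal -0.745 -0.662 0.083
outer loop
vertex -4.31 0.276 4.686
vertex -5.247 1.18 3.486
vertex -3.945 -0.218 4.028
endloop
endfacet
facet normal 0.530 -0.511 0.677
outer loop
vertex -2.753 0.84 3.894
vertex -4.31 0.276 4.686
vertex -3.945 -0.218 4.028
endloop
endfacet
facet normal -0.745 -0.661 0.084
outer loop
vertex -3.945 -0.218 4.028
vertex -5.247 1.18 3.486
vertex -4.882 0.685 2.829
endloop
endfacet
facet normal 0.405 -0.549 -0.731
outer loop
vertex -4.882 0.685 2.829
vertex -2.753 0.84 3.894
vertex -3.945 -0.218 4.028
endloop
endfacet
facet normal -0.406 0.549 0.731
outer loop
vertex -4.31 0.276 4.686
vertex -4.055 2.238 3.352
vertex -5.247 1.18 3.486
endloop
endfacet
facet normal 0.530 -0.510 0.678
outer loop
vertex -3.118 1.335 4.551
vertex -4.31 0.276 4.686
vertex -2.753 0.84 3.894
endloop
endfacet
facet normal -0.405 0.549 0.731
outer loop
vertex -3.118 1.335 4.551
vertex -4.055 2.238 3.352
vertex -4.31 0.276 4.686
endloop
endfacet
facet normal -0.529 0.510 -0.678
outer loop
vertex -5.247 1.18 3.486
vertex -4.055 2.238 3.352
vertex -4.882 0.685 2.829
endloop
endfacet
facet normal 0.405 -0.549 -0.731
outer loop
vertex -3.69 1.744 2.694
vertex -2.753 0.84 3.894
vertex -4.882 0.685 2.829
endloop
endfacet
facet normal -0.530 0.510 -0.677
outer loop
vertex -4.882 0.685 2.829
vertex -4.055 2.238 3.352
vertex -3.69 1.744 2.694
endloop
endfacet
facet normal 0.745 0.661 -0.084
outer loop
vertex -3.69 1.744 2.694
vertex -3.118 1.335 4.551
vertex -2.753 0.84 3.894
endloop
endfacet
facet normal 0.745 0.662 -0.084
outer loop
vertex -4.055 2.238 3.352
vertex -3.118 1.335 4.551
vertex -3.69 1.744 2.694
endloop
endfacet

endsolid


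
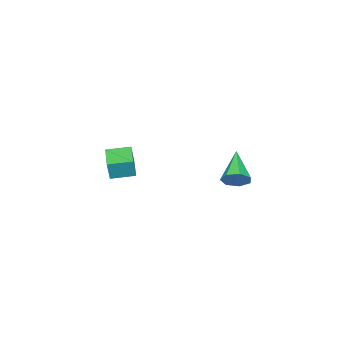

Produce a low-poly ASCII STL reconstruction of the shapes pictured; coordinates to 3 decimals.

solid 
facet normal -0.750 -0.627 0.208
outer loop
vertex 3.377 -3.708 0.86
vertex 2.616 -2.743 1.026
vertex 3.117 -3.737 -0.167
endloop
endfacet
facet normal 0.614 -0.778 -0.133
outer loop
vertex 4.264 -2.777 -0.486
vertex 3.377 -3.708 0.86
vertex 3.117 -3.737 -0.167
endloop
endfacet
facet normal -0.749 -0.628 0.209
outer loop
vertex 3.117 -3.737 -0.167
vertex 2.616 -2.743 1.026
vertex 2.355 -2.773 -0.001
endloop
endfacet
facet normal -0.246 -0.028 -0.969
outer loop
vertex 2.355 -2.773 -0.001
vertex 4.264 -2.777 -0.486
vertex 3.117 -3.737 -0.167
endloop
endfacet
facet normal 0.246 0.028 0.969
outer loop
vertex 3.377 -3.708 0.86
vertex 3.763 -1.783 0.707
vertex 2.616 -2.743 1.026
endloop
endfacet
facet normal 0.614 -0.778 -0.133
outer loop
vertex 4.525 -2.747 0.541
vertex 3.377 -3.708 0.86
vertex 4.264 -2.777 -0.486
endloop
endfacet
facet normal 0.246 0.028 0.969
outer loop
vertex 4.525 -2.747 0.541
vertex 3.763 -1.783 0.707
vertex 3.377 -3.708 0.86
endloop
endfacet
facet normal -0.614 0.778 0.133
outer loop
vertex 2.616 -2.743 1.026
vertex 3.763 -1.783 0.707
vertex 2.355 -2.773 -0.001
endloop
endfacet
facet normal -0.246 -0.027 -0.969
outer loop
vertex 3.503 -1.812 -0.32
vertex 4.264 -2.777 -0.486
vertex 2.355 -2.773 -0.001
endloop
endfacet
facet normal -0.614 0.778 0.133
outer loop
vertex 2.355 -2.773 -0.001
vertex 3.763 -1.783 0.707
vertex 3.503 -1.812 -0.32
endloop
endfacet
facet normal 0.750 0.627 -0.209
outer loop
vertex 3.503 -1.812 -0.32
vertex 4.525 -2.747 0.541
vertex 4.264 -2.777 -0.486
endloop
endfacet
facet normal 0.750 0.628 -0.208
outer loop
vertex 3.763 -1.783 0.707
vertex 4.525 -2.747 0.541
vertex 3.503 -1.812 -0.32
endloop
endfacet
facet normal 0.686 0.446 -0.575
outer loop
vertex 3.164 3.766 1.145
vertex 2.916 3.4 0.565
vertex 2.703 4.051 0.816
endloop
endfacet
facet normal -0.192 0.592 0.782
outer loop
vertex 3.164 3.766 1.145
vertex 2.703 4.051 0.816
vertex 1.564 2.52 1.695
endloop
endfacet
facet normal 0.686 0.446 -0.575
outer loop
vertex 2.703 4.051 0.816
vertex 2.916 3.4 0.565
vertex 2.403 3.845 0.298
endloop
endfacet
facet normal -0.741 0.649 0.171
outer loop
vertex 2.703 4.051 0.816
vertex 2.403 3.845 0.298
vertex 1.564 2.52 1.695
endloop
endfacet
facet normal 0.686 0.447 -0.573
outer loop
vertex 2.403 3.845 0.298
vertex 2.916 3.4 0.565
vertex 2.49 3.304 -0.02
endloop
endfacet
facet normal -0.895 0.110 -0.433
outer loop
vertex 2.403 3.845 0.298
vertex 2.49 3.304 -0.02
vertex 1.564 2.52 1.695
endloop
endfacet
facet normal 0.687 0.446 -0.574
outer loop
vertex 2.49 3.304 -0.02
vertex 2.916 3.4 0.565
vertex 2.897 2.835 0.103
endloop
endfacet
facet normal -0.539 -0.618 -0.573
outer loop
vertex 2.49 3.304 -0.02
vertex 2.897 2.835 0.103
vertex 1.564 2.52 1.695
endloop
endfacet
facet normal 0.686 0.447 -0.574
outer loop
vertex 2.897 2.835 0.103
vertex 2.916 3.4 0.565
vertex 3.319 2.791 0.573
endloop
endfacet
facet normal 0.059 -0.988 -0.146
outer loop
vertex 2.897 2.835 0.103
vertex 3.319 2.791 0.573
vertex 1.564 2.52 1.695
endloop
endfacet
facet normal 0.686 0.446 -0.574
outer loop
vertex 3.319 2.791 0.573
vertex 2.916 3.4 0.565
vertex 3.438 3.205 1.037
endloop
endfacet
facet normal 0.449 -0.721 0.528
outer loop
vertex 3.319 2.791 0.573
vertex 3.438 3.205 1.037
vertex 1.564 2.52 1.695
endloop
endfacet
facet normal 0.686 0.446 -0.575
outer loop
vertex 3.438 3.205 1.037
vertex 2.916 3.4 0.565
vertex 3.164 3.766 1.145
endloop
endfacet
facet normal 0.337 -0.017 0.941
outer loop
vertex 3.438 3.205 1.037
vertex 3.164 3.766 1.145
vertex 1.564 2.52 1.695
endloop
endfacet

endsolid


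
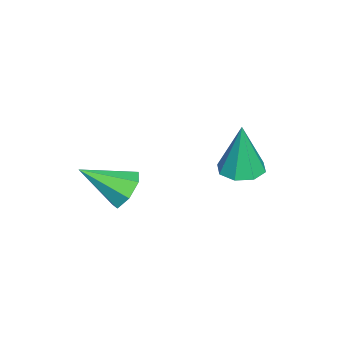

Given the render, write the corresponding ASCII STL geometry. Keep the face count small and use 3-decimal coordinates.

solid 
facet normal -0.151 0.821 -0.551
outer loop
vertex 3.934 1.375 -1.971
vertex 3.293 1.146 -2.137
vertex 3.488 1.545 -1.596
endloop
endfacet
facet normal 0.669 0.152 0.727
outer loop
vertex 3.934 1.375 -1.971
vertex 3.488 1.545 -1.596
vertex 3.527 -0.126 -1.283
endloop
endfacet
facet normal -0.150 0.821 -0.551
outer loop
vertex 3.488 1.545 -1.596
vertex 3.293 1.146 -2.137
vertex 2.895 1.415 -1.628
endloop
endfacet
facet normal -0.093 0.181 0.979
outer loop
vertex 3.488 1.545 -1.596
vertex 2.895 1.415 -1.628
vertex 3.527 -0.126 -1.283
endloop
endfacet
facet normal -0.151 0.820 -0.552
outer loop
vertex 2.895 1.415 -1.628
vertex 3.293 1.146 -2.137
vertex 2.603 1.082 -2.043
endloop
endfacet
facet normal -0.743 -0.159 0.650
outer loop
vertex 2.895 1.415 -1.628
vertex 2.603 1.082 -2.043
vertex 3.527 -0.126 -1.283
endloop
endfacet
facet normal -0.151 0.821 -0.550
outer loop
vertex 2.603 1.082 -2.043
vertex 3.293 1.146 -2.137
vertex 2.83 0.798 -2.529
endloop
endfacet
facet normal -0.791 -0.612 -0.012
outer loop
vertex 2.603 1.082 -2.043
vertex 2.83 0.798 -2.529
vertex 3.527 -0.126 -1.283
endloop
endfacet
facet normal -0.151 0.821 -0.550
outer loop
vertex 2.83 0.798 -2.529
vertex 3.293 1.146 -2.137
vertex 3.406 0.776 -2.72
endloop
endfacet
facet normal -0.201 -0.837 -0.509
outer loop
vertex 2.83 0.798 -2.529
vertex 3.406 0.776 -2.72
vertex 3.527 -0.126 -1.283
endloop
endfacet
facet normal -0.150 0.821 -0.550
outer loop
vertex 3.406 0.776 -2.72
vertex 3.293 1.146 -2.137
vertex 3.897 1.032 -2.472
endloop
endfacet
facet normal 0.583 -0.665 -0.467
outer loop
vertex 3.406 0.776 -2.72
vertex 3.897 1.032 -2.472
vertex 3.527 -0.126 -1.283
endloop
endfacet
facet normal -0.151 0.821 -0.551
outer loop
vertex 3.897 1.032 -2.472
vertex 3.293 1.146 -2.137
vertex 3.934 1.375 -1.971
endloop
endfacet
facet normal 0.971 -0.225 0.083
outer loop
vertex 3.897 1.032 -2.472
vertex 3.934 1.375 -1.971
vertex 3.527 -0.126 -1.283
endloop
endfacet
facet normal -0.026 0.004 -1.000
outer loop
vertex 0.689 3.311 -3.069
vertex 0.236 3.883 -3.055
vertex 0.96 3.799 -3.074
endloop
endfacet
facet normal 0.829 -0.457 0.322
outer loop
vertex 0.689 3.311 -3.069
vertex 0.96 3.799 -3.074
vertex 0.284 3.877 -1.225
endloop
endfacet
facet normal -0.026 0.002 -1.000
outer loop
vertex 0.96 3.799 -3.074
vertex 0.236 3.883 -3.055
vertex 0.808 4.336 -3.069
endloop
endfacet
facet normal 0.912 0.255 0.323
outer loop
vertex 0.96 3.799 -3.074
vertex 0.808 4.336 -3.069
vertex 0.284 3.877 -1.225
endloop
endfacet
facet normal -0.027 0.003 -1.000
outer loop
vertex 0.808 4.336 -3.069
vertex 0.236 3.883 -3.055
vertex 0.32 4.608 -3.055
endloop
endfacet
facet normal 0.466 0.819 0.336
outer loop
vertex 0.808 4.336 -3.069
vertex 0.32 4.608 -3.055
vertex 0.284 3.877 -1.225
endloop
endfacet
facet normal -0.027 0.003 -1.000
outer loop
vertex 0.32 4.608 -3.055
vertex 0.236 3.883 -3.055
vertex -0.218 4.455 -3.041
endloop
endfacet
facet normal -0.247 0.902 0.355
outer loop
vertex 0.32 4.608 -3.055
vertex -0.218 4.455 -3.041
vertex 0.284 3.877 -1.225
endloop
endfacet
facet normal -0.027 0.003 -1.000
outer loop
vertex -0.218 4.455 -3.041
vertex 0.236 3.883 -3.055
vertex -0.489 3.967 -3.035
endloop
endfacet
facet normal -0.811 0.455 0.369
outer loop
vertex -0.218 4.455 -3.041
vertex -0.489 3.967 -3.035
vertex 0.284 3.877 -1.225
endloop
endfacet
facet normal -0.027 0.003 -1.000
outer loop
vertex -0.489 3.967 -3.035
vertex 0.236 3.883 -3.055
vertex -0.336 3.43 -3.041
endloop
endfacet
facet normal -0.893 -0.259 0.369
outer loop
vertex -0.489 3.967 -3.035
vertex -0.336 3.43 -3.041
vertex 0.284 3.877 -1.225
endloop
endfacet
facet normal -0.027 0.003 -1.000
outer loop
vertex -0.336 3.43 -3.041
vertex 0.236 3.883 -3.055
vertex 0.152 3.158 -3.055
endloop
endfacet
facet normal -0.447 -0.821 0.355
outer loop
vertex -0.336 3.43 -3.041
vertex 0.152 3.158 -3.055
vertex 0.284 3.877 -1.225
endloop
endfacet
facet normal -0.027 0.003 -1.000
outer loop
vertex 0.152 3.158 -3.055
vertex 0.236 3.883 -3.055
vertex 0.689 3.311 -3.069
endloop
endfacet
facet normal 0.266 -0.904 0.336
outer loop
vertex 0.152 3.158 -3.055
vertex 0.689 3.311 -3.069
vertex 0.284 3.877 -1.225
endloop
endfacet

endsolid


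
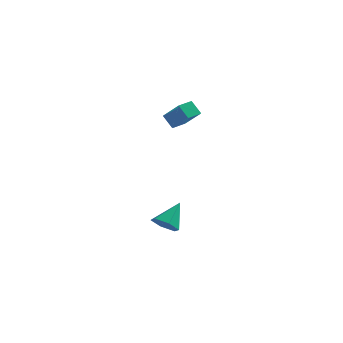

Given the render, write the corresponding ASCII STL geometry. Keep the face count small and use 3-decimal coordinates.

solid 
facet normal -0.316 -0.674 -0.667
outer loop
vertex -2.874 0.151 -3.935
vertex -3.269 -0.219 -3.374
vertex -3.613 0.348 -3.784
endloop
endfacet
facet normal 0.160 0.904 -0.397
outer loop
vertex -2.874 0.151 -3.935
vertex -3.613 0.348 -3.784
vertex -2.771 0.839 -2.326
endloop
endfacet
facet normal -0.318 -0.675 -0.666
outer loop
vertex -3.613 0.348 -3.784
vertex -3.269 -0.219 -3.374
vertex -4.008 -0.021 -3.222
endloop
endfacet
facet normal -0.611 0.787 0.088
outer loop
vertex -3.613 0.348 -3.784
vertex -4.008 -0.021 -3.222
vertex -2.771 0.839 -2.326
endloop
endfacet
facet normal -0.318 -0.674 -0.667
outer loop
vertex -4.008 -0.021 -3.222
vertex -3.269 -0.219 -3.374
vertex -3.664 -0.589 -2.812
endloop
endfacet
facet normal -0.646 0.149 0.749
outer loop
vertex -4.008 -0.021 -3.222
vertex -3.664 -0.589 -2.812
vertex -2.771 0.839 -2.326
endloop
endfacet
facet normal -0.318 -0.674 -0.667
outer loop
vertex -3.664 -0.589 -2.812
vertex -3.269 -0.219 -3.374
vertex -2.925 -0.787 -2.964
endloop
endfacet
facet normal 0.091 -0.371 0.924
outer loop
vertex -3.664 -0.589 -2.812
vertex -2.925 -0.787 -2.964
vertex -2.771 0.839 -2.326
endloop
endfacet
facet normal -0.317 -0.674 -0.668
outer loop
vertex -2.925 -0.787 -2.964
vertex -3.269 -0.219 -3.374
vertex -2.53 -0.417 -3.525
endloop
endfacet
facet normal 0.862 -0.254 0.439
outer loop
vertex -2.925 -0.787 -2.964
vertex -2.53 -0.417 -3.525
vertex -2.771 0.839 -2.326
endloop
endfacet
facet normal -0.317 -0.674 -0.668
outer loop
vertex -2.53 -0.417 -3.525
vertex -3.269 -0.219 -3.374
vertex -2.874 0.151 -3.935
endloop
endfacet
facet normal 0.897 0.383 -0.221
outer loop
vertex -2.53 -0.417 -3.525
vertex -2.874 0.151 -3.935
vertex -2.771 0.839 -2.326
endloop
endfacet
facet normal -0.596 0.323 0.735
outer loop
vertex -2.915 1.185 3.986
vertex -2.461 1.925 4.029
vertex -3.824 1.799 2.978
endloop
endfacet
facet normal -0.521 -0.852 -0.049
outer loop
vertex -3.299 1.515 2.331
vertex -2.915 1.185 3.986
vertex -3.824 1.799 2.978
endloop
endfacet
facet normal -0.596 0.324 0.735
outer loop
vertex -3.824 1.799 2.978
vertex -2.461 1.925 4.029
vertex -3.37 2.54 3.02
endloop
endfacet
facet normal -0.610 0.412 -0.676
outer loop
vertex -3.37 2.54 3.02
vertex -3.299 1.515 2.331
vertex -3.824 1.799 2.978
endloop
endfacet
facet normal 0.610 -0.413 0.676
outer loop
vertex -2.915 1.185 3.986
vertex -1.936 1.641 3.382
vertex -2.461 1.925 4.029
endloop
endfacet
facet normal -0.522 -0.851 -0.049
outer loop
vertex -2.39 0.9 3.34
vertex -2.915 1.185 3.986
vertex -3.299 1.515 2.331
endloop
endfacet
facet normal 0.610 -0.412 0.677
outer loop
vertex -2.39 0.9 3.34
vertex -1.936 1.641 3.382
vertex -2.915 1.185 3.986
endloop
endfacet
facet normal 0.522 0.852 0.049
outer loop
vertex -2.461 1.925 4.029
vertex -1.936 1.641 3.382
vertex -3.37 2.54 3.02
endloop
endfacet
facet normal -0.609 0.413 -0.677
outer loop
vertex -2.845 2.255 2.374
vertex -3.299 1.515 2.331
vertex -3.37 2.54 3.02
endloop
endfacet
facet normal 0.522 0.852 0.048
outer loop
vertex -3.37 2.54 3.02
vertex -1.936 1.641 3.382
vertex -2.845 2.255 2.374
endloop
endfacet
facet normal 0.597 -0.323 -0.735
outer loop
vertex -2.845 2.255 2.374
vertex -2.39 0.9 3.34
vertex -3.299 1.515 2.331
endloop
endfacet
facet normal 0.596 -0.324 -0.735
outer loop
vertex -1.936 1.641 3.382
vertex -2.39 0.9 3.34
vertex -2.845 2.255 2.374
endloop
endfacet

endsolid


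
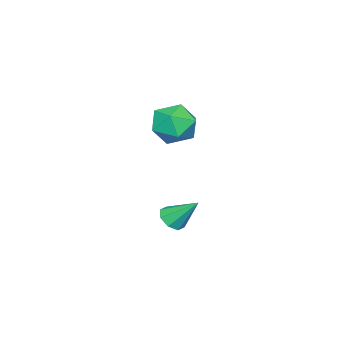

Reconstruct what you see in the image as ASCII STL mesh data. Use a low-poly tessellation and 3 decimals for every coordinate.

solid 
facet normal 0.097 -0.702 -0.706
outer loop
vertex 1.42 -0.987 -3.703
vertex 0.785 -1.177 -3.601
vertex 1.088 -0.733 -4.001
endloop
endfacet
facet normal 0.668 0.735 -0.117
outer loop
vertex 1.42 -0.987 -3.703
vertex 1.088 -0.733 -4.001
vertex 0.635 -0.083 -2.499
endloop
endfacet
facet normal 0.096 -0.702 -0.706
outer loop
vertex 1.088 -0.733 -4.001
vertex 0.785 -1.177 -3.601
vertex 0.579 -0.739 -4.064
endloop
endfacet
facet normal 0.037 0.921 -0.387
outer loop
vertex 1.088 -0.733 -4.001
vertex 0.579 -0.739 -4.064
vertex 0.635 -0.083 -2.499
endloop
endfacet
facet normal 0.097 -0.701 -0.706
outer loop
vertex 0.579 -0.739 -4.064
vertex 0.785 -1.177 -3.601
vertex 0.191 -1.002 -3.856
endloop
endfacet
facet normal -0.637 0.719 -0.279
outer loop
vertex 0.579 -0.739 -4.064
vertex 0.191 -1.002 -3.856
vertex 0.635 -0.083 -2.499
endloop
endfacet
facet normal 0.097 -0.701 -0.706
outer loop
vertex 0.191 -1.002 -3.856
vertex 0.785 -1.177 -3.601
vertex 0.151 -1.367 -3.499
endloop
endfacet
facet normal -0.958 0.248 0.146
outer loop
vertex 0.191 -1.002 -3.856
vertex 0.151 -1.367 -3.499
vertex 0.635 -0.083 -2.499
endloop
endfacet
facet normal 0.097 -0.702 -0.706
outer loop
vertex 0.151 -1.367 -3.499
vertex 0.785 -1.177 -3.601
vertex 0.482 -1.621 -3.201
endloop
endfacet
facet normal -0.740 -0.217 0.637
outer loop
vertex 0.151 -1.367 -3.499
vertex 0.482 -1.621 -3.201
vertex 0.635 -0.083 -2.499
endloop
endfacet
facet normal 0.097 -0.702 -0.706
outer loop
vertex 0.482 -1.621 -3.201
vertex 0.785 -1.177 -3.601
vertex 0.991 -1.615 -3.137
endloop
endfacet
facet normal -0.109 -0.404 0.908
outer loop
vertex 0.482 -1.621 -3.201
vertex 0.991 -1.615 -3.137
vertex 0.635 -0.083 -2.499
endloop
endfacet
facet normal 0.096 -0.702 -0.705
outer loop
vertex 0.991 -1.615 -3.137
vertex 0.785 -1.177 -3.601
vertex 1.379 -1.353 -3.345
endloop
endfacet
facet normal 0.565 -0.202 0.800
outer loop
vertex 0.991 -1.615 -3.137
vertex 1.379 -1.353 -3.345
vertex 0.635 -0.083 -2.499
endloop
endfacet
facet normal 0.096 -0.701 -0.706
outer loop
vertex 1.379 -1.353 -3.345
vertex 0.785 -1.177 -3.601
vertex 1.42 -0.987 -3.703
endloop
endfacet
facet normal 0.887 0.269 0.376
outer loop
vertex 1.379 -1.353 -3.345
vertex 1.42 -0.987 -3.703
vertex 0.635 -0.083 -2.499
endloop
endfacet
facet normal 0.096 0.521 0.848
outer loop
vertex 0.537 -0.266 1.892
vertex 0.212 -1.12 2.453
vertex 1.255 -0.979 2.248
endloop
endfacet
facet normal 0.563 0.745 0.358
outer loop
vertex 0.537 -0.266 1.892
vertex 1.255 -0.979 2.248
vertex 1.346 -0.573 1.259
endloop
endfacet
facet normal 0.195 0.957 -0.215
outer loop
vertex 0.537 -0.266 1.892
vertex 1.346 -0.573 1.259
vertex 0.36 -0.464 0.853
endloop
endfacet
facet normal -0.499 0.863 -0.079
outer loop
vertex 0.537 -0.266 1.892
vertex 0.36 -0.464 0.853
vertex -0.341 -0.802 1.591
endloop
endfacet
facet normal -0.560 0.593 0.578
outer loop
vertex 0.537 -0.266 1.892
vertex -0.341 -0.802 1.591
vertex 0.212 -1.12 2.453
endloop
endfacet
facet normal 0.968 0.189 0.167
outer loop
vertex 1.346 -0.573 1.259
vertex 1.255 -0.979 2.248
vertex 1.521 -1.618 1.429
endloop
endfacet
facet normal 0.213 -0.174 0.961
outer loop
vertex 1.255 -0.979 2.248
vertex 0.212 -1.12 2.453
vertex 0.82 -1.956 2.167
endloop
endfacet
facet normal -0.850 -0.057 0.524
outer loop
vertex 0.212 -1.12 2.453
vertex -0.341 -0.802 1.591
vertex -0.166 -1.847 1.761
endloop
endfacet
facet normal -0.751 0.379 -0.540
outer loop
vertex -0.341 -0.802 1.591
vertex 0.36 -0.464 0.853
vertex -0.075 -1.441 0.772
endloop
endfacet
facet normal 0.372 0.531 -0.761
outer loop
vertex 0.36 -0.464 0.853
vertex 1.346 -0.573 1.259
vertex 0.968 -1.3 0.567
endloop
endfacet
facet normal 0.499 -0.863 0.079
outer loop
vertex 0.643 -2.154 1.128
vertex 1.521 -1.618 1.429
vertex 0.82 -1.956 2.167
endloop
endfacet
facet normal -0.195 -0.957 0.215
outer loop
vertex 0.643 -2.154 1.128
vertex 0.82 -1.956 2.167
vertex -0.166 -1.847 1.761
endloop
endfacet
facet normal -0.563 -0.745 -0.358
outer loop
vertex 0.643 -2.154 1.128
vertex -0.166 -1.847 1.761
vertex -0.075 -1.441 0.772
endloop
endfacet
facet normal -0.096 -0.521 -0.848
outer loop
vertex 0.643 -2.154 1.128
vertex -0.075 -1.441 0.772
vertex 0.968 -1.3 0.567
endloop
endfacet
facet normal 0.560 -0.593 -0.578
outer loop
vertex 0.643 -2.154 1.128
vertex 0.968 -1.3 0.567
vertex 1.521 -1.618 1.429
endloop
endfacet
facet normal 0.751 -0.379 0.540
outer loop
vertex 0.82 -1.956 2.167
vertex 1.521 -1.618 1.429
vertex 1.255 -0.979 2.248
endloop
endfacet
facet normal -0.372 -0.531 0.761
outer loop
vertex -0.166 -1.847 1.761
vertex 0.82 -1.956 2.167
vertex 0.212 -1.12 2.453
endloop
endfacet
facet normal -0.968 -0.189 -0.167
outer loop
vertex -0.075 -1.441 0.772
vertex -0.166 -1.847 1.761
vertex -0.341 -0.802 1.591
endloop
endfacet
facet normal -0.213 0.174 -0.961
outer loop
vertex 0.968 -1.3 0.567
vertex -0.075 -1.441 0.772
vertex 0.36 -0.464 0.853
endloop
endfacet
facet normal 0.850 0.057 -0.524
outer loop
vertex 1.521 -1.618 1.429
vertex 0.968 -1.3 0.567
vertex 1.346 -0.573 1.259
endloop
endfacet

endsolid


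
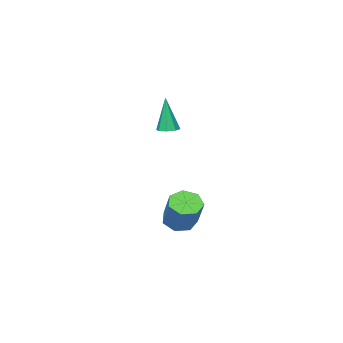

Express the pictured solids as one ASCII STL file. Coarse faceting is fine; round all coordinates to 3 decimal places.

solid 
facet normal -0.287 -0.550 -0.785
outer loop
vertex -0.419 3.233 -5.209
vertex -1.079 2.859 -4.706
vertex -1.113 3.609 -5.219
endloop
endfacet
facet normal 0.381 0.686 -0.620
outer loop
vertex -0.419 3.233 -5.209
vertex -1.113 3.609 -5.219
vertex 0.178 4.376 -3.577
endloop
endfacet
facet normal 0.381 0.686 -0.620
outer loop
vertex 0.178 4.376 -3.577
vertex -1.113 3.609 -5.219
vertex -0.516 4.752 -3.587
endloop
endfacet
facet normal 0.286 0.549 0.785
outer loop
vertex 0.178 4.376 -3.577
vertex -0.516 4.752 -3.587
vertex -0.481 4.001 -3.074
endloop
endfacet
facet normal -0.287 -0.550 -0.785
outer loop
vertex -1.113 3.609 -5.219
vertex -1.079 2.859 -4.706
vertex -1.781 3.421 -4.843
endloop
endfacet
facet normal -0.449 0.801 -0.397
outer loop
vertex -1.113 3.609 -5.219
vertex -1.781 3.421 -4.843
vertex -0.516 4.752 -3.587
endloop
endfacet
facet normal -0.449 0.801 -0.397
outer loop
vertex -0.516 4.752 -3.587
vertex -1.781 3.421 -4.843
vertex -1.184 4.564 -3.211
endloop
endfacet
facet normal 0.287 0.549 0.785
outer loop
vertex -0.516 4.752 -3.587
vertex -1.184 4.564 -3.211
vertex -0.481 4.001 -3.074
endloop
endfacet
facet normal -0.287 -0.550 -0.784
outer loop
vertex -1.781 3.421 -4.843
vertex -1.079 2.859 -4.706
vertex -1.92 2.809 -4.363
endloop
endfacet
facet normal -0.942 0.312 0.126
outer loop
vertex -1.781 3.421 -4.843
vertex -1.92 2.809 -4.363
vertex -1.184 4.564 -3.211
endloop
endfacet
facet normal -0.942 0.312 0.126
outer loop
vertex -1.184 4.564 -3.211
vertex -1.92 2.809 -4.363
vertex -1.323 3.952 -2.731
endloop
endfacet
facet normal 0.287 0.550 0.784
outer loop
vertex -1.184 4.564 -3.211
vertex -1.323 3.952 -2.731
vertex -0.481 4.001 -3.074
endloop
endfacet
facet normal -0.287 -0.549 -0.785
outer loop
vertex -1.92 2.809 -4.363
vertex -1.079 2.859 -4.706
vertex -1.425 2.234 -4.142
endloop
endfacet
facet normal -0.725 -0.411 0.553
outer loop
vertex -1.92 2.809 -4.363
vertex -1.425 2.234 -4.142
vertex -1.323 3.952 -2.731
endloop
endfacet
facet normal -0.725 -0.411 0.553
outer loop
vertex -1.323 3.952 -2.731
vertex -1.425 2.234 -4.142
vertex -0.828 3.377 -2.51
endloop
endfacet
facet normal 0.288 0.549 0.785
outer loop
vertex -1.323 3.952 -2.731
vertex -0.828 3.377 -2.51
vertex -0.481 4.001 -3.074
endloop
endfacet
facet normal -0.287 -0.549 -0.785
outer loop
vertex -1.425 2.234 -4.142
vertex -1.079 2.859 -4.706
vertex -0.67 2.13 -4.345
endloop
endfacet
facet normal 0.038 -0.825 0.564
outer loop
vertex -1.425 2.234 -4.142
vertex -0.67 2.13 -4.345
vertex -0.828 3.377 -2.51
endloop
endfacet
facet normal 0.038 -0.825 0.564
outer loop
vertex -0.828 3.377 -2.51
vertex -0.67 2.13 -4.345
vertex -0.072 3.273 -2.713
endloop
endfacet
facet normal 0.286 0.550 0.785
outer loop
vertex -0.828 3.377 -2.51
vertex -0.072 3.273 -2.713
vertex -0.481 4.001 -3.074
endloop
endfacet
facet normal -0.287 -0.550 -0.785
outer loop
vertex -0.67 2.13 -4.345
vertex -1.079 2.859 -4.706
vertex -0.222 2.574 -4.82
endloop
endfacet
facet normal 0.772 -0.618 0.150
outer loop
vertex -0.67 2.13 -4.345
vertex -0.222 2.574 -4.82
vertex -0.072 3.273 -2.713
endloop
endfacet
facet normal 0.772 -0.617 0.150
outer loop
vertex -0.072 3.273 -2.713
vertex -0.222 2.574 -4.82
vertex 0.375 3.717 -3.188
endloop
endfacet
facet normal 0.287 0.550 0.784
outer loop
vertex -0.072 3.273 -2.713
vertex 0.375 3.717 -3.188
vertex -0.481 4.001 -3.074
endloop
endfacet
facet normal -0.287 -0.549 -0.785
outer loop
vertex -0.222 2.574 -4.82
vertex -1.079 2.859 -4.706
vertex -0.419 3.233 -5.209
endloop
endfacet
facet normal 0.925 0.054 -0.376
outer loop
vertex -0.222 2.574 -4.82
vertex -0.419 3.233 -5.209
vertex 0.375 3.717 -3.188
endloop
endfacet
facet normal 0.925 0.054 -0.376
outer loop
vertex 0.375 3.717 -3.188
vertex -0.419 3.233 -5.209
vertex 0.178 4.376 -3.577
endloop
endfacet
facet normal 0.287 0.549 0.785
outer loop
vertex 0.375 3.717 -3.188
vertex 0.178 4.376 -3.577
vertex -0.481 4.001 -3.074
endloop
endfacet
facet normal 0.021 0.130 -0.991
outer loop
vertex -1.189 0.97 0.904
vertex -1.587 1.416 0.954
vertex -0.988 1.379 0.962
endloop
endfacet
facet normal 0.863 -0.455 0.218
outer loop
vertex -1.189 0.97 0.904
vertex -0.988 1.379 0.962
vertex -1.633 1.144 3.026
endloop
endfacet
facet normal 0.021 0.132 -0.991
outer loop
vertex -0.988 1.379 0.962
vertex -1.587 1.416 0.954
vertex -1.139 1.809 1.016
endloop
endfacet
facet normal 0.907 0.279 0.315
outer loop
vertex -0.988 1.379 0.962
vertex -1.139 1.809 1.016
vertex -1.633 1.144 3.026
endloop
endfacet
facet normal 0.023 0.130 -0.991
outer loop
vertex -1.139 1.809 1.016
vertex -1.587 1.416 0.954
vertex -1.552 2.01 1.033
endloop
endfacet
facet normal 0.418 0.827 0.376
outer loop
vertex -1.139 1.809 1.016
vertex -1.552 2.01 1.033
vertex -1.633 1.144 3.026
endloop
endfacet
facet normal 0.022 0.131 -0.991
outer loop
vertex -1.552 2.01 1.033
vertex -1.587 1.416 0.954
vertex -1.985 1.862 1.004
endloop
endfacet
facet normal -0.323 0.873 0.366
outer loop
vertex -1.552 2.01 1.033
vertex -1.985 1.862 1.004
vertex -1.633 1.144 3.026
endloop
endfacet
facet normal 0.021 0.130 -0.991
outer loop
vertex -1.985 1.862 1.004
vertex -1.587 1.416 0.954
vertex -2.186 1.453 0.946
endloop
endfacet
facet normal -0.874 0.389 0.290
outer loop
vertex -1.985 1.862 1.004
vertex -2.186 1.453 0.946
vertex -1.633 1.144 3.026
endloop
endfacet
facet normal 0.021 0.129 -0.991
outer loop
vertex -2.186 1.453 0.946
vertex -1.587 1.416 0.954
vertex -2.036 1.022 0.893
endloop
endfacet
facet normal -0.919 -0.344 0.193
outer loop
vertex -2.186 1.453 0.946
vertex -2.036 1.022 0.893
vertex -1.633 1.144 3.026
endloop
endfacet
facet normal 0.020 0.131 -0.991
outer loop
vertex -2.036 1.022 0.893
vertex -1.587 1.416 0.954
vertex -1.623 0.822 0.875
endloop
endfacet
facet normal -0.427 -0.894 0.132
outer loop
vertex -2.036 1.022 0.893
vertex -1.623 0.822 0.875
vertex -1.633 1.144 3.026
endloop
endfacet
facet normal 0.022 0.131 -0.991
outer loop
vertex -1.623 0.822 0.875
vertex -1.587 1.416 0.954
vertex -1.189 0.97 0.904
endloop
endfacet
facet normal 0.311 -0.940 0.142
outer loop
vertex -1.623 0.822 0.875
vertex -1.189 0.97 0.904
vertex -1.633 1.144 3.026
endloop
endfacet

endsolid


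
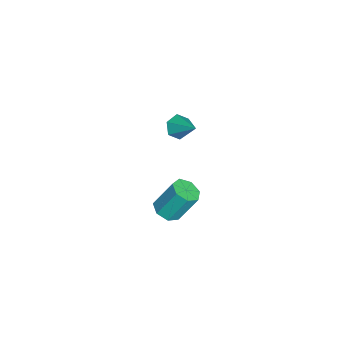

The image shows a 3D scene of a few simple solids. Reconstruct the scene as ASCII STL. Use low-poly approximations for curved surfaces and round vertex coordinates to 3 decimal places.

solid 
facet normal 0.066 -0.506 -0.860
outer loop
vertex -1.43 -0.978 -3.738
vertex -1.839 -1.574 -3.419
vertex -2.111 -0.944 -3.81
endloop
endfacet
facet normal 0.096 0.862 -0.498
outer loop
vertex -1.43 -0.978 -3.738
vertex -2.111 -0.944 -3.81
vertex -1.553 -0.029 -2.119
endloop
endfacet
facet normal 0.096 0.862 -0.498
outer loop
vertex -1.553 -0.029 -2.119
vertex -2.111 -0.944 -3.81
vertex -2.234 0.005 -2.191
endloop
endfacet
facet normal -0.066 0.504 0.861
outer loop
vertex -1.553 -0.029 -2.119
vertex -2.234 0.005 -2.191
vertex -1.961 -0.626 -1.801
endloop
endfacet
facet normal 0.065 -0.506 -0.860
outer loop
vertex -2.111 -0.944 -3.81
vertex -1.839 -1.574 -3.419
vertex -2.587 -1.384 -3.587
endloop
endfacet
facet normal -0.717 0.576 -0.392
outer loop
vertex -2.111 -0.944 -3.81
vertex -2.587 -1.384 -3.587
vertex -2.234 0.005 -2.191
endloop
endfacet
facet normal -0.717 0.576 -0.392
outer loop
vertex -2.234 0.005 -2.191
vertex -2.587 -1.384 -3.587
vertex -2.71 -0.436 -1.969
endloop
endfacet
facet normal -0.065 0.504 0.861
outer loop
vertex -2.234 0.005 -2.191
vertex -2.71 -0.436 -1.969
vertex -1.961 -0.626 -1.801
endloop
endfacet
facet normal 0.066 -0.503 -0.862
outer loop
vertex -2.587 -1.384 -3.587
vertex -1.839 -1.574 -3.419
vertex -2.499 -1.968 -3.239
endloop
endfacet
facet normal -0.990 -0.144 0.009
outer loop
vertex -2.587 -1.384 -3.587
vertex -2.499 -1.968 -3.239
vertex -2.71 -0.436 -1.969
endloop
endfacet
facet normal -0.990 -0.144 0.009
outer loop
vertex -2.71 -0.436 -1.969
vertex -2.499 -1.968 -3.239
vertex -2.622 -1.019 -1.62
endloop
endfacet
facet normal -0.065 0.505 0.860
outer loop
vertex -2.71 -0.436 -1.969
vertex -2.622 -1.019 -1.62
vertex -1.961 -0.626 -1.801
endloop
endfacet
facet normal 0.066 -0.504 -0.861
outer loop
vertex -2.499 -1.968 -3.239
vertex -1.839 -1.574 -3.419
vertex -1.914 -2.255 -3.026
endloop
endfacet
facet normal -0.517 -0.755 0.403
outer loop
vertex -2.499 -1.968 -3.239
vertex -1.914 -2.255 -3.026
vertex -2.622 -1.019 -1.62
endloop
endfacet
facet normal -0.518 -0.755 0.403
outer loop
vertex -2.622 -1.019 -1.62
vertex -1.914 -2.255 -3.026
vertex -2.037 -1.307 -1.407
endloop
endfacet
facet normal -0.065 0.505 0.861
outer loop
vertex -2.622 -1.019 -1.62
vertex -2.037 -1.307 -1.407
vertex -1.961 -0.626 -1.801
endloop
endfacet
facet normal 0.065 -0.504 -0.861
outer loop
vertex -1.914 -2.255 -3.026
vertex -1.839 -1.574 -3.419
vertex -1.272 -2.03 -3.109
endloop
endfacet
facet normal 0.344 -0.799 0.494
outer loop
vertex -1.914 -2.255 -3.026
vertex -1.272 -2.03 -3.109
vertex -2.037 -1.307 -1.407
endloop
endfacet
facet normal 0.345 -0.798 0.494
outer loop
vertex -2.037 -1.307 -1.407
vertex -1.272 -2.03 -3.109
vertex -1.395 -1.081 -1.491
endloop
endfacet
facet normal -0.065 0.505 0.861
outer loop
vertex -2.037 -1.307 -1.407
vertex -1.395 -1.081 -1.491
vertex -1.961 -0.626 -1.801
endloop
endfacet
facet normal 0.065 -0.504 -0.861
outer loop
vertex -1.272 -2.03 -3.109
vertex -1.839 -1.574 -3.419
vertex -1.057 -1.461 -3.426
endloop
endfacet
facet normal 0.947 -0.240 0.213
outer loop
vertex -1.272 -2.03 -3.109
vertex -1.057 -1.461 -3.426
vertex -1.395 -1.081 -1.491
endloop
endfacet
facet normal 0.947 -0.240 0.213
outer loop
vertex -1.395 -1.081 -1.491
vertex -1.057 -1.461 -3.426
vertex -1.18 -0.513 -1.808
endloop
endfacet
facet normal -0.065 0.505 0.861
outer loop
vertex -1.395 -1.081 -1.491
vertex -1.18 -0.513 -1.808
vertex -1.961 -0.626 -1.801
endloop
endfacet
facet normal 0.065 -0.505 -0.860
outer loop
vertex -1.057 -1.461 -3.426
vertex -1.839 -1.574 -3.419
vertex -1.43 -0.978 -3.738
endloop
endfacet
facet normal 0.836 0.498 -0.228
outer loop
vertex -1.057 -1.461 -3.426
vertex -1.43 -0.978 -3.738
vertex -1.18 -0.513 -1.808
endloop
endfacet
facet normal 0.837 0.498 -0.228
outer loop
vertex -1.18 -0.513 -1.808
vertex -1.43 -0.978 -3.738
vertex -1.553 -0.029 -2.119
endloop
endfacet
facet normal -0.065 0.503 0.862
outer loop
vertex -1.18 -0.513 -1.808
vertex -1.553 -0.029 -2.119
vertex -1.961 -0.626 -1.801
endloop
endfacet
facet normal -0.586 -0.566 -0.580
outer loop
vertex -1.605 -0.926 2.775
vertex -2.041 -1.026 3.313
vertex -2.137 -0.484 2.881
endloop
endfacet
facet normal 0.476 0.700 -0.532
outer loop
vertex -1.605 -0.926 2.775
vertex -2.137 -0.484 2.881
vertex -1.139 -0.154 4.207
endloop
endfacet
facet normal -0.586 -0.566 -0.580
outer loop
vertex -2.137 -0.484 2.881
vertex -2.041 -1.026 3.313
vertex -2.573 -0.584 3.419
endloop
endfacet
facet normal -0.268 0.963 -0.038
outer loop
vertex -2.137 -0.484 2.881
vertex -2.573 -0.584 3.419
vertex -1.139 -0.154 4.207
endloop
endfacet
facet normal -0.586 -0.566 -0.580
outer loop
vertex -2.573 -0.584 3.419
vertex -2.041 -1.026 3.313
vertex -2.477 -1.126 3.851
endloop
endfacet
facet normal -0.529 0.470 0.707
outer loop
vertex -2.573 -0.584 3.419
vertex -2.477 -1.126 3.851
vertex -1.139 -0.154 4.207
endloop
endfacet
facet normal -0.586 -0.566 -0.580
outer loop
vertex -2.477 -1.126 3.851
vertex -2.041 -1.026 3.313
vertex -1.945 -1.568 3.745
endloop
endfacet
facet normal -0.047 -0.286 0.957
outer loop
vertex -2.477 -1.126 3.851
vertex -1.945 -1.568 3.745
vertex -1.139 -0.154 4.207
endloop
endfacet
facet normal -0.586 -0.566 -0.580
outer loop
vertex -1.945 -1.568 3.745
vertex -2.041 -1.026 3.313
vertex -1.509 -1.468 3.207
endloop
endfacet
facet normal 0.697 -0.548 0.463
outer loop
vertex -1.945 -1.568 3.745
vertex -1.509 -1.468 3.207
vertex -1.139 -0.154 4.207
endloop
endfacet
facet normal -0.586 -0.566 -0.580
outer loop
vertex -1.509 -1.468 3.207
vertex -2.041 -1.026 3.313
vertex -1.605 -0.926 2.775
endloop
endfacet
facet normal 0.958 -0.055 -0.282
outer loop
vertex -1.509 -1.468 3.207
vertex -1.605 -0.926 2.775
vertex -1.139 -0.154 4.207
endloop
endfacet

endsolid


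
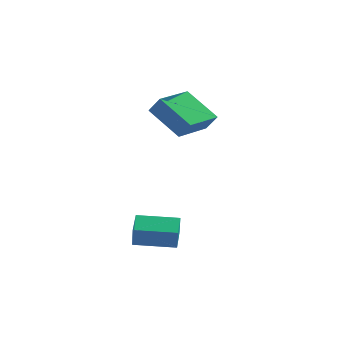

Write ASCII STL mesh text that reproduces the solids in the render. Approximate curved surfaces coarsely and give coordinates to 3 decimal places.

solid 
facet normal -0.995 -0.086 0.058
outer loop
vertex -3.287 -2.444 -2.207
vertex -3.374 -1.189 -1.842
vertex -3.375 -2.143 -3.262
endloop
endfacet
facet normal 0.067 -0.958 -0.279
outer loop
vertex -1.386 -1.971 -3.378
vertex -3.287 -2.444 -2.207
vertex -3.375 -2.143 -3.262
endloop
endfacet
facet normal -0.995 -0.086 0.058
outer loop
vertex -3.375 -2.143 -3.262
vertex -3.374 -1.189 -1.842
vertex -3.462 -0.888 -2.897
endloop
endfacet
facet normal -0.080 0.273 -0.959
outer loop
vertex -3.462 -0.888 -2.897
vertex -1.386 -1.971 -3.378
vertex -3.375 -2.143 -3.262
endloop
endfacet
facet normal 0.080 -0.273 0.959
outer loop
vertex -3.287 -2.444 -2.207
vertex -1.385 -1.017 -1.958
vertex -3.374 -1.189 -1.842
endloop
endfacet
facet normal 0.067 -0.958 -0.279
outer loop
vertex -1.298 -2.272 -2.323
vertex -3.287 -2.444 -2.207
vertex -1.386 -1.971 -3.378
endloop
endfacet
facet normal 0.080 -0.273 0.959
outer loop
vertex -1.298 -2.272 -2.323
vertex -1.385 -1.017 -1.958
vertex -3.287 -2.444 -2.207
endloop
endfacet
facet normal -0.067 0.958 0.279
outer loop
vertex -3.374 -1.189 -1.842
vertex -1.385 -1.017 -1.958
vertex -3.462 -0.888 -2.897
endloop
endfacet
facet normal -0.080 0.273 -0.959
outer loop
vertex -1.473 -0.716 -3.013
vertex -1.386 -1.971 -3.378
vertex -3.462 -0.888 -2.897
endloop
endfacet
facet normal -0.067 0.958 0.279
outer loop
vertex -3.462 -0.888 -2.897
vertex -1.385 -1.017 -1.958
vertex -1.473 -0.716 -3.013
endloop
endfacet
facet normal 0.995 0.086 -0.058
outer loop
vertex -1.473 -0.716 -3.013
vertex -1.298 -2.272 -2.323
vertex -1.386 -1.971 -3.378
endloop
endfacet
facet normal 0.995 0.086 -0.058
outer loop
vertex -1.385 -1.017 -1.958
vertex -1.298 -2.272 -2.323
vertex -1.473 -0.716 -3.013
endloop
endfacet
facet normal -0.545 0.212 -0.811
outer loop
vertex -3.367 2.212 3.411
vertex -2.392 4.179 3.27
vertex -1.83 1.36 2.155
endloop
endfacet
facet normal -0.443 -0.894 0.064
outer loop
vertex -1.268 1.141 2.99
vertex -3.367 2.212 3.411
vertex -1.83 1.36 2.155
endloop
endfacet
facet normal -0.545 0.212 -0.811
outer loop
vertex -1.83 1.36 2.155
vertex -2.392 4.179 3.27
vertex -0.855 3.327 2.014
endloop
endfacet
facet normal 0.711 -0.394 -0.582
outer loop
vertex -0.855 3.327 2.014
vertex -1.268 1.141 2.99
vertex -1.83 1.36 2.155
endloop
endfacet
facet normal -0.711 0.394 0.582
outer loop
vertex -3.367 2.212 3.411
vertex -1.83 3.96 4.105
vertex -2.392 4.179 3.27
endloop
endfacet
facet normal -0.443 -0.894 0.064
outer loop
vertex -2.805 1.993 4.246
vertex -3.367 2.212 3.411
vertex -1.268 1.141 2.99
endloop
endfacet
facet normal -0.711 0.394 0.582
outer loop
vertex -2.805 1.993 4.246
vertex -1.83 3.96 4.105
vertex -3.367 2.212 3.411
endloop
endfacet
facet normal 0.443 0.894 -0.064
outer loop
vertex -2.392 4.179 3.27
vertex -1.83 3.96 4.105
vertex -0.855 3.327 2.014
endloop
endfacet
facet normal 0.711 -0.394 -0.582
outer loop
vertex -0.293 3.108 2.849
vertex -1.268 1.141 2.99
vertex -0.855 3.327 2.014
endloop
endfacet
facet normal 0.443 0.894 -0.064
outer loop
vertex -0.855 3.327 2.014
vertex -1.83 3.96 4.105
vertex -0.293 3.108 2.849
endloop
endfacet
facet normal 0.545 -0.212 0.811
outer loop
vertex -0.293 3.108 2.849
vertex -2.805 1.993 4.246
vertex -1.268 1.141 2.99
endloop
endfacet
facet normal 0.545 -0.212 0.811
outer loop
vertex -1.83 3.96 4.105
vertex -2.805 1.993 4.246
vertex -0.293 3.108 2.849
endloop
endfacet

endsolid
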